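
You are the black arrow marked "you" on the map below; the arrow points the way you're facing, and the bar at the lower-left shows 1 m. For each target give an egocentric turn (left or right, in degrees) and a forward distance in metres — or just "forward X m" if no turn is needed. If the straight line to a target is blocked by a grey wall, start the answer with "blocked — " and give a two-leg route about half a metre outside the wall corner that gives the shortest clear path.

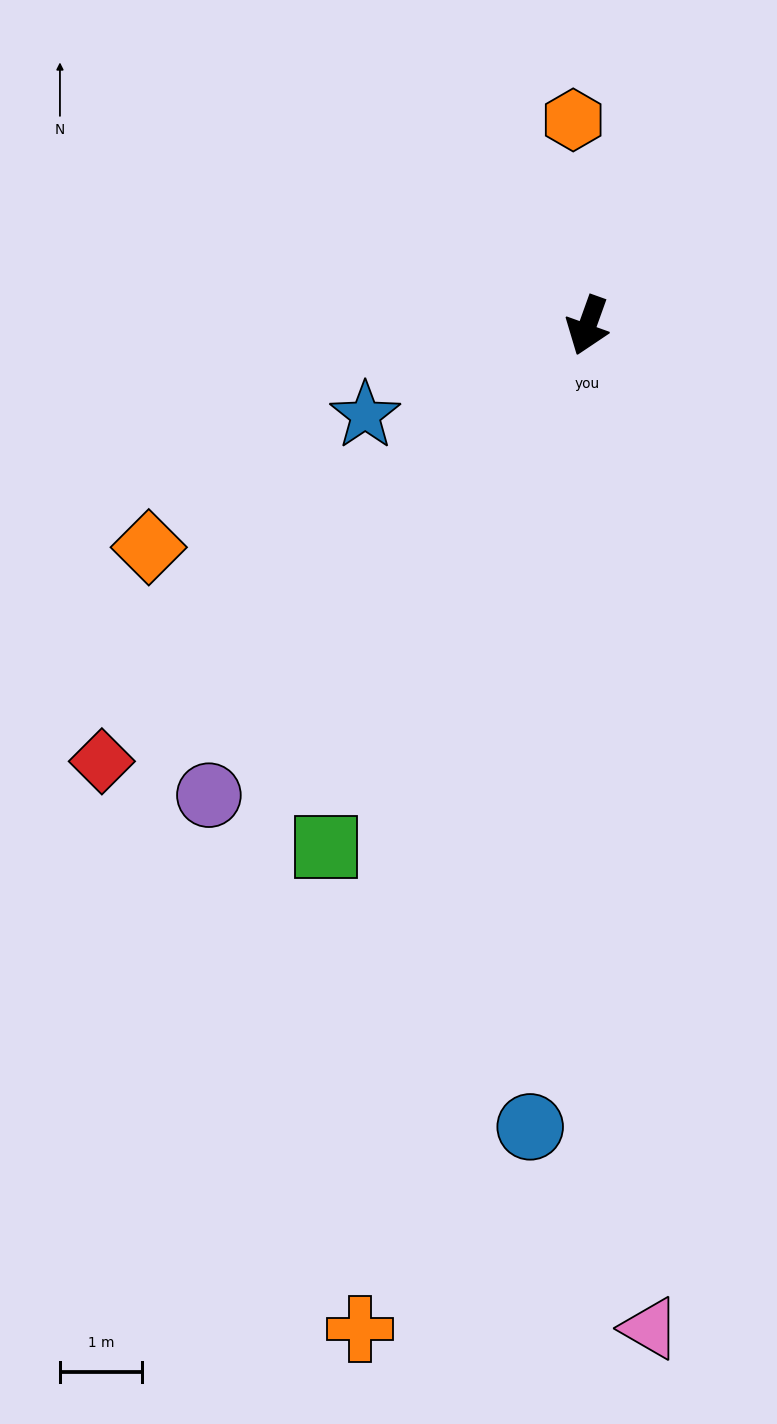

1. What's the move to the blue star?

turn right 48°, forward 2.9 m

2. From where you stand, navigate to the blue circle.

turn left 16°, forward 9.8 m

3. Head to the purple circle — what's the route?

turn right 19°, forward 7.4 m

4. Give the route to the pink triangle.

turn left 23°, forward 12.3 m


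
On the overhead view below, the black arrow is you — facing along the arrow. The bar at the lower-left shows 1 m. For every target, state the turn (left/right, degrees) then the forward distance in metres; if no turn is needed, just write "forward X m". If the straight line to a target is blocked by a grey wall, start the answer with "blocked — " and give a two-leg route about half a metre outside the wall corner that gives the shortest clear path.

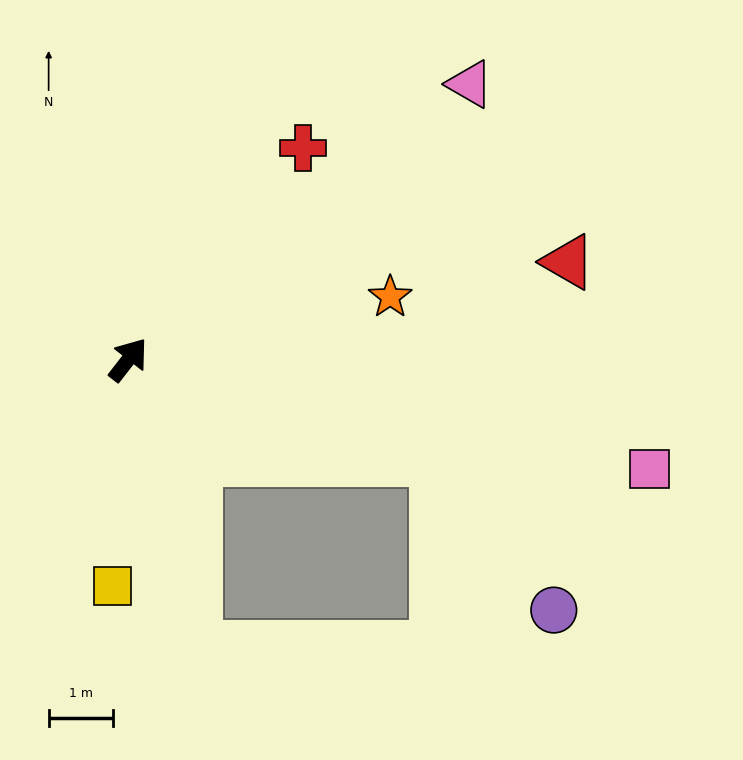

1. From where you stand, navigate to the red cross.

forward 4.3 m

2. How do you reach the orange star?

turn right 39°, forward 4.2 m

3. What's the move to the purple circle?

blocked — turn right 70°, forward 5.0 m, then turn right 34°, forward 3.0 m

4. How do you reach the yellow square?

turn right 146°, forward 3.5 m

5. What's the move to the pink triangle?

turn right 13°, forward 6.8 m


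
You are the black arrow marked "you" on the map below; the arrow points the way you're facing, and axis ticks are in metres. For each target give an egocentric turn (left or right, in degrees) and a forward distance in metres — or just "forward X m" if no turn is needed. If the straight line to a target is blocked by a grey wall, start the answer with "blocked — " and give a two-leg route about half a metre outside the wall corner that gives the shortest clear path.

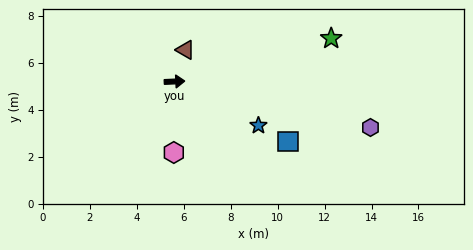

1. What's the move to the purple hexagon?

turn right 16°, forward 8.6 m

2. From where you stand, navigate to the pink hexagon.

turn right 93°, forward 3.0 m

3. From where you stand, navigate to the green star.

turn left 13°, forward 6.9 m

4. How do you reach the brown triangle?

turn left 68°, forward 1.4 m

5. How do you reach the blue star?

turn right 30°, forward 4.0 m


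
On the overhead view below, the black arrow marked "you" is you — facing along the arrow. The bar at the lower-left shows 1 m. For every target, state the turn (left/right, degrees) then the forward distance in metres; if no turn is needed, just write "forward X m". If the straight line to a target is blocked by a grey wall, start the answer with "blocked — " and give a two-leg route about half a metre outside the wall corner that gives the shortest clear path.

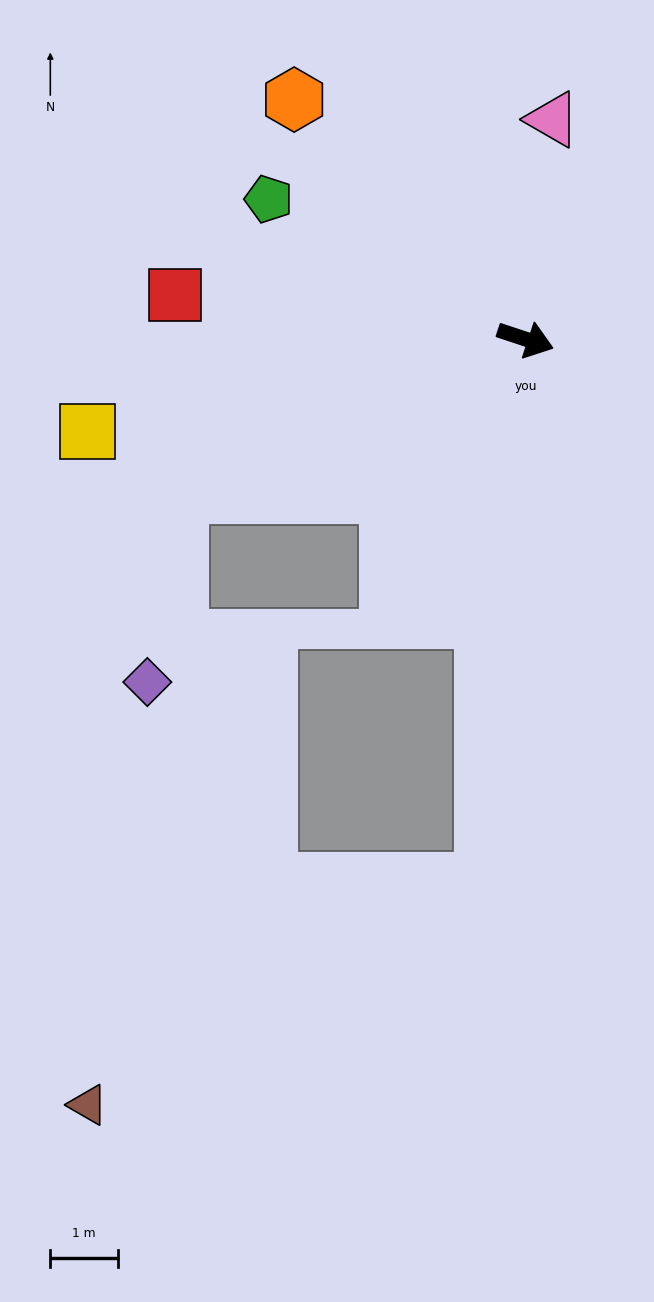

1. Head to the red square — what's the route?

turn right 169°, forward 5.2 m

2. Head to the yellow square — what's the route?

turn right 150°, forward 6.6 m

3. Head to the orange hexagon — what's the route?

turn left 152°, forward 4.9 m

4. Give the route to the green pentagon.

turn left 170°, forward 4.3 m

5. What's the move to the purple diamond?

blocked — turn right 137°, forward 5.6 m, then turn left 56°, forward 2.8 m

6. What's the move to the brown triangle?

blocked — turn right 76°, forward 8.0 m, then turn right 56°, forward 6.7 m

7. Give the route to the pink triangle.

turn left 101°, forward 3.3 m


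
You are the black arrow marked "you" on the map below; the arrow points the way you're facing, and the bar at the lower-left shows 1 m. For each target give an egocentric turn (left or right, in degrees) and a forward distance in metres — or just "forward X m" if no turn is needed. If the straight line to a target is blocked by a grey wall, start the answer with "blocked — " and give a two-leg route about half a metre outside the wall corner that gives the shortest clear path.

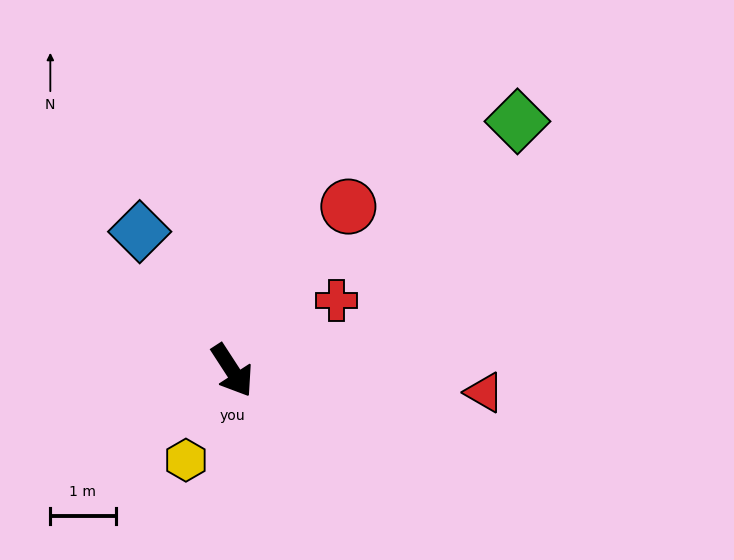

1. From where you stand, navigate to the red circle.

turn left 112°, forward 3.1 m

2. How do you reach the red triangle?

turn left 52°, forward 3.9 m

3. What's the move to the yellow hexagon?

turn right 60°, forward 1.5 m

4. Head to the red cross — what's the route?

turn left 91°, forward 1.9 m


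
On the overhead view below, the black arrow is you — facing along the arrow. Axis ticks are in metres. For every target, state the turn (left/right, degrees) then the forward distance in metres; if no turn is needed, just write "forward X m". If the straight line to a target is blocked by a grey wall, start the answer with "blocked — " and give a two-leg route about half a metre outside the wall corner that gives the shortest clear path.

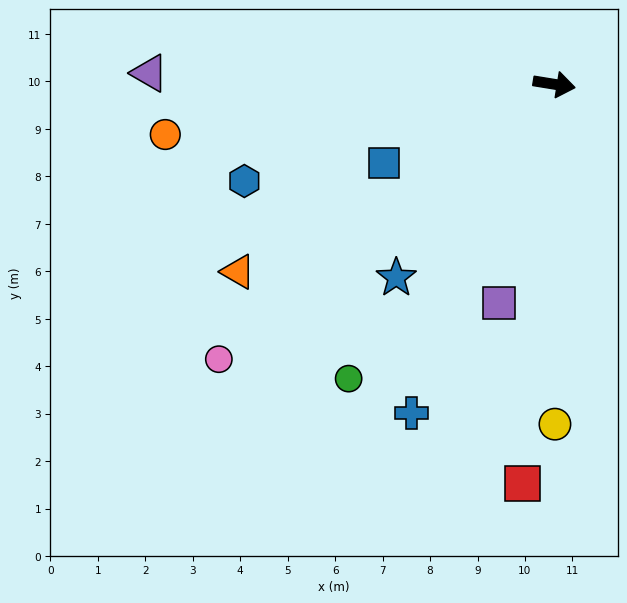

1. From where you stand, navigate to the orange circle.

turn right 163°, forward 8.3 m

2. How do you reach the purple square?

turn right 95°, forward 4.8 m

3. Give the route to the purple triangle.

turn right 172°, forward 8.5 m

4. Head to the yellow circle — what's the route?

turn right 81°, forward 7.2 m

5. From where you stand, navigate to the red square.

turn right 85°, forward 8.4 m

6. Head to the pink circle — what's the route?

turn right 131°, forward 9.1 m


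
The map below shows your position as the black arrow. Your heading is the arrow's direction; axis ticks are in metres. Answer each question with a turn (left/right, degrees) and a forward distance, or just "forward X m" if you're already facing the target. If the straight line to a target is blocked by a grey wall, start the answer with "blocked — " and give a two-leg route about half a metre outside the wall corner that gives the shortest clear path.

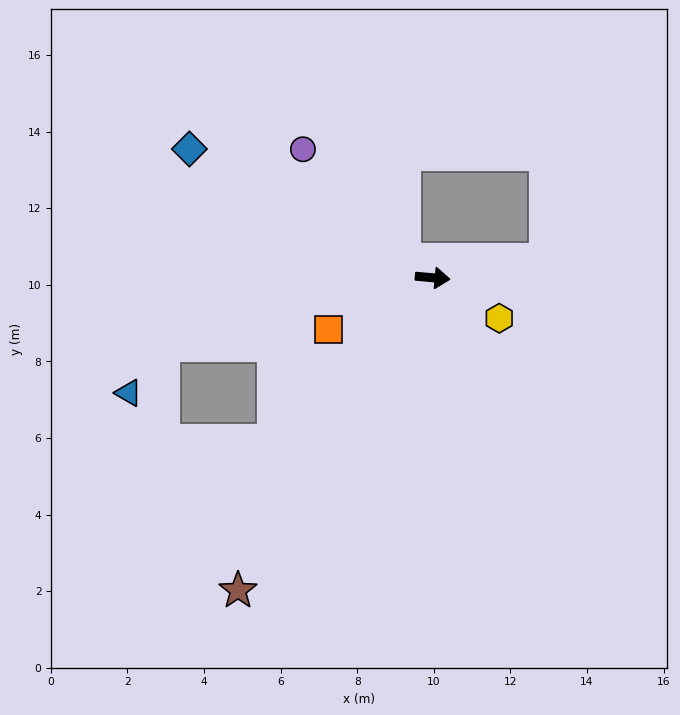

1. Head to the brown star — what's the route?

turn right 117°, forward 9.6 m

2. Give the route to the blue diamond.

turn left 157°, forward 7.2 m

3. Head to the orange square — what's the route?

turn right 148°, forward 3.0 m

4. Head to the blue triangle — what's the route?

blocked — turn right 161°, forward 7.2 m, then turn left 39°, forward 1.5 m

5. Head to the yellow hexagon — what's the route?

turn right 26°, forward 2.0 m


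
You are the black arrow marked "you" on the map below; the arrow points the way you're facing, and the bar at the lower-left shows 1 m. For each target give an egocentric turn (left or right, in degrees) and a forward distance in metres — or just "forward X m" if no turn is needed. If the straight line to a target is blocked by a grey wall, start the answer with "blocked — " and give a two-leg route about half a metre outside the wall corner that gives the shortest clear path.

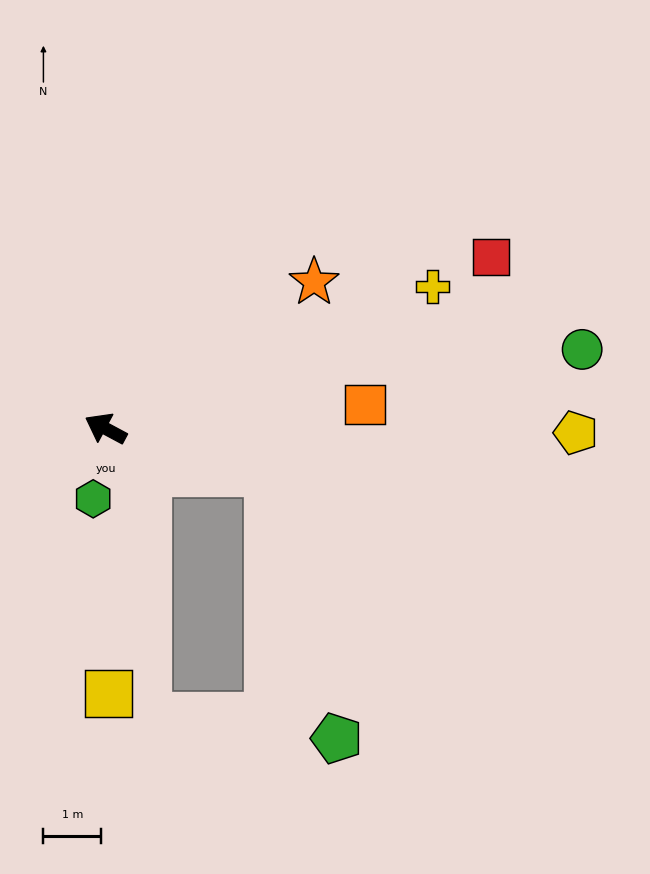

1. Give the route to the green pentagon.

blocked — turn right 167°, forward 2.9 m, then turn right 60°, forward 4.8 m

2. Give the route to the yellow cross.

turn right 128°, forward 6.2 m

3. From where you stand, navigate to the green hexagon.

turn left 108°, forward 1.2 m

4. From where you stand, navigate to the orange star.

turn right 117°, forward 4.4 m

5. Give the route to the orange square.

turn right 147°, forward 4.5 m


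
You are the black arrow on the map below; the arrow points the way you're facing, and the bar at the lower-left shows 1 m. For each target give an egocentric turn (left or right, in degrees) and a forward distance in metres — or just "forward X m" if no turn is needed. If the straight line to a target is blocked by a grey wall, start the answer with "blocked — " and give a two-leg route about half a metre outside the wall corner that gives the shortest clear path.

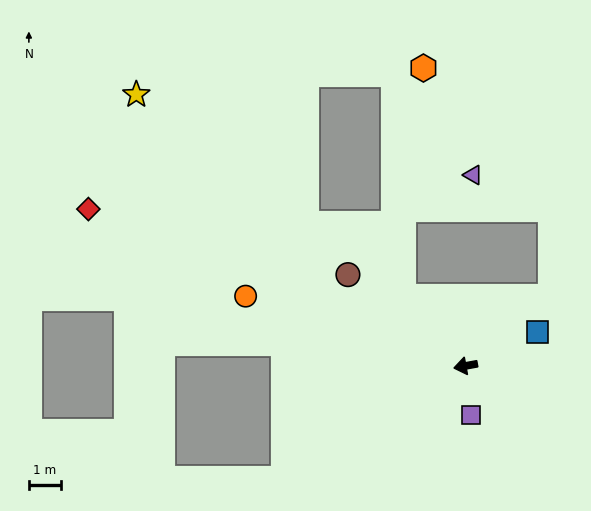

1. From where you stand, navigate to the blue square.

turn right 165°, forward 2.5 m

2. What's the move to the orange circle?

turn right 28°, forward 7.2 m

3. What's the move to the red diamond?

turn right 33°, forward 12.8 m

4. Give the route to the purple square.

turn left 85°, forward 1.5 m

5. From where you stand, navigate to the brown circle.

turn right 48°, forward 4.6 m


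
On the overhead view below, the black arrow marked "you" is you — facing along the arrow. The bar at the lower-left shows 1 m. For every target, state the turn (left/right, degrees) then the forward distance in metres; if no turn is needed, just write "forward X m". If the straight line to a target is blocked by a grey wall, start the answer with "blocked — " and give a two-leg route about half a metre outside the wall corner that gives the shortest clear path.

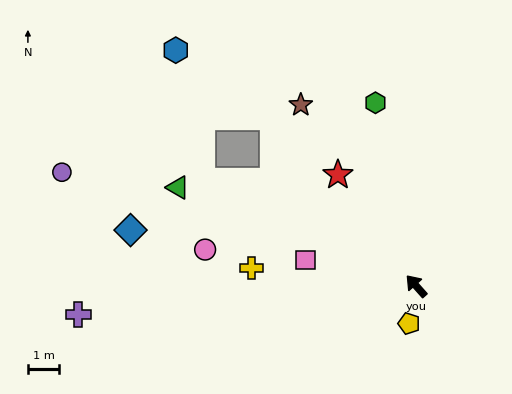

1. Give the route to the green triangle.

turn left 26°, forward 8.2 m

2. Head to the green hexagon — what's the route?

turn right 29°, forward 6.0 m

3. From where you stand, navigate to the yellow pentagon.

turn left 128°, forward 1.2 m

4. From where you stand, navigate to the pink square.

turn left 35°, forward 3.6 m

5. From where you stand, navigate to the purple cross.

turn left 53°, forward 10.8 m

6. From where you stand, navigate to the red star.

turn right 7°, forward 4.3 m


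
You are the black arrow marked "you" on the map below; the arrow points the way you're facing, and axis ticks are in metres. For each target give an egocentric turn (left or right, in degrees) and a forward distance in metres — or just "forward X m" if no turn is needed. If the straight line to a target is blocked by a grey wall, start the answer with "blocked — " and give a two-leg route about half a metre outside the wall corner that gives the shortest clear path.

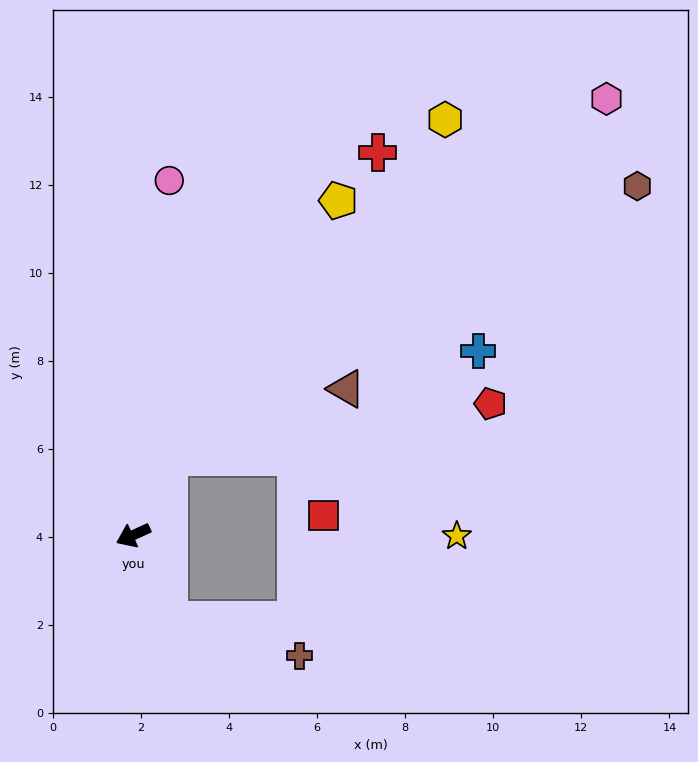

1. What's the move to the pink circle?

turn right 120°, forward 8.1 m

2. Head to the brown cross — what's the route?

blocked — turn left 89°, forward 2.1 m, then turn left 51°, forward 3.1 m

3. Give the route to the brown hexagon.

blocked — turn right 139°, forward 1.9 m, then turn right 35°, forward 12.3 m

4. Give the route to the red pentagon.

blocked — turn right 139°, forward 1.9 m, then turn right 56°, forward 7.4 m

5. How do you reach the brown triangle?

blocked — turn right 139°, forward 1.9 m, then turn right 44°, forward 4.3 m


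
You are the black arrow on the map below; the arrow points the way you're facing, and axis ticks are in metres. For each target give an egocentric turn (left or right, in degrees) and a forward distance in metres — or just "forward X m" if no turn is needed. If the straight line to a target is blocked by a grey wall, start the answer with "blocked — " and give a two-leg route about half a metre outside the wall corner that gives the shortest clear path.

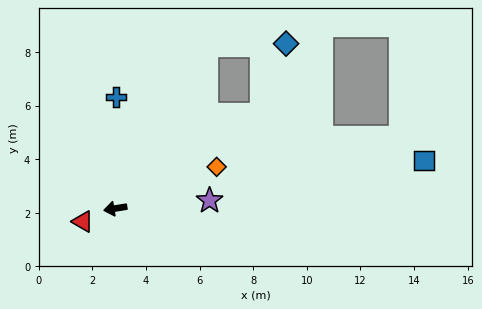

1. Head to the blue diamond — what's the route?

blocked — turn right 157°, forward 6.5 m, then turn left 39°, forward 2.8 m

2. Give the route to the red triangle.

turn left 13°, forward 1.3 m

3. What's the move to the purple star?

turn left 176°, forward 3.5 m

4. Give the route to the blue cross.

turn right 100°, forward 4.2 m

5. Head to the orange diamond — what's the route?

turn right 167°, forward 4.1 m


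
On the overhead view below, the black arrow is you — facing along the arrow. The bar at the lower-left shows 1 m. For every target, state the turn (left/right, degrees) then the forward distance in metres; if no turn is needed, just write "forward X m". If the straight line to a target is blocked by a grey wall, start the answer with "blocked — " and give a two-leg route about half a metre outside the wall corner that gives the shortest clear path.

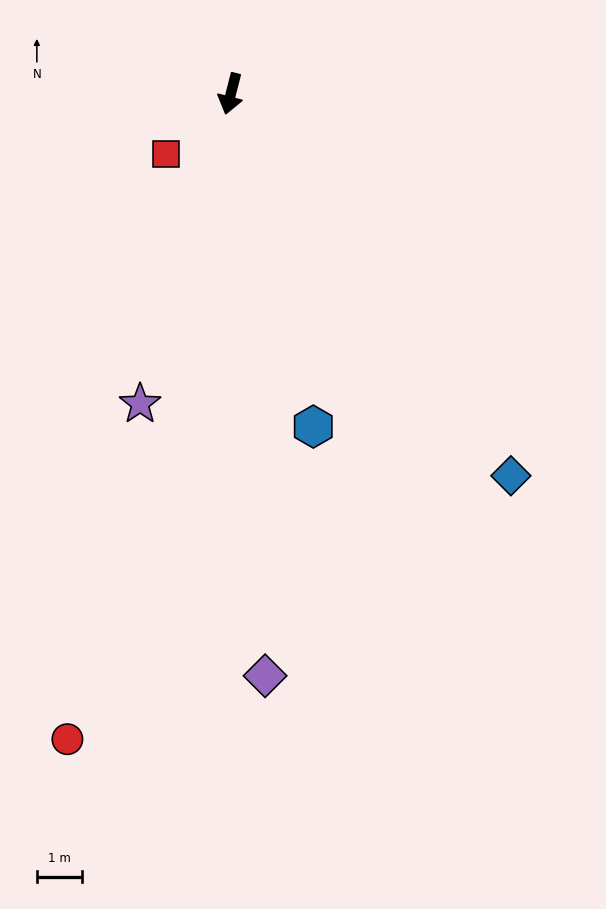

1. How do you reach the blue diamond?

turn left 51°, forward 10.4 m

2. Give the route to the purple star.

turn right 2°, forward 7.1 m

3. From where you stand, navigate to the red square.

turn right 33°, forward 1.9 m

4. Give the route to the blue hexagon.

turn left 28°, forward 7.5 m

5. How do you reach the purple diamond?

turn left 18°, forward 12.8 m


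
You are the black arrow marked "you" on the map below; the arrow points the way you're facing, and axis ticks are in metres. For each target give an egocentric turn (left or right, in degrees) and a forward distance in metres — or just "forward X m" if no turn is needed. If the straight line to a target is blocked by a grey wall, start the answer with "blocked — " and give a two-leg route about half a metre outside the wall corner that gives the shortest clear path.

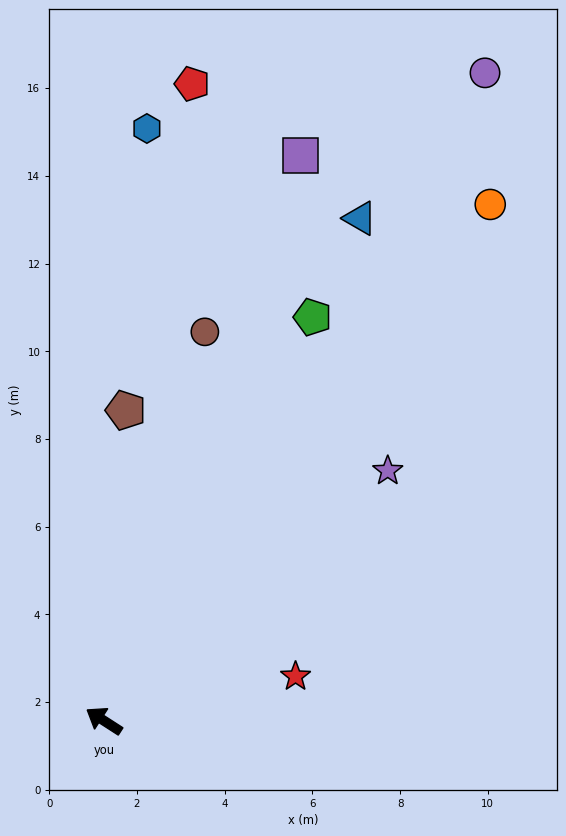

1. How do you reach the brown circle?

turn right 72°, forward 9.2 m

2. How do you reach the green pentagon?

turn right 85°, forward 10.4 m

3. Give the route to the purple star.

turn right 106°, forward 8.6 m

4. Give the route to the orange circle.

turn right 94°, forward 14.7 m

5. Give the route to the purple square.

turn right 76°, forward 13.7 m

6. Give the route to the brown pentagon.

turn right 61°, forward 7.1 m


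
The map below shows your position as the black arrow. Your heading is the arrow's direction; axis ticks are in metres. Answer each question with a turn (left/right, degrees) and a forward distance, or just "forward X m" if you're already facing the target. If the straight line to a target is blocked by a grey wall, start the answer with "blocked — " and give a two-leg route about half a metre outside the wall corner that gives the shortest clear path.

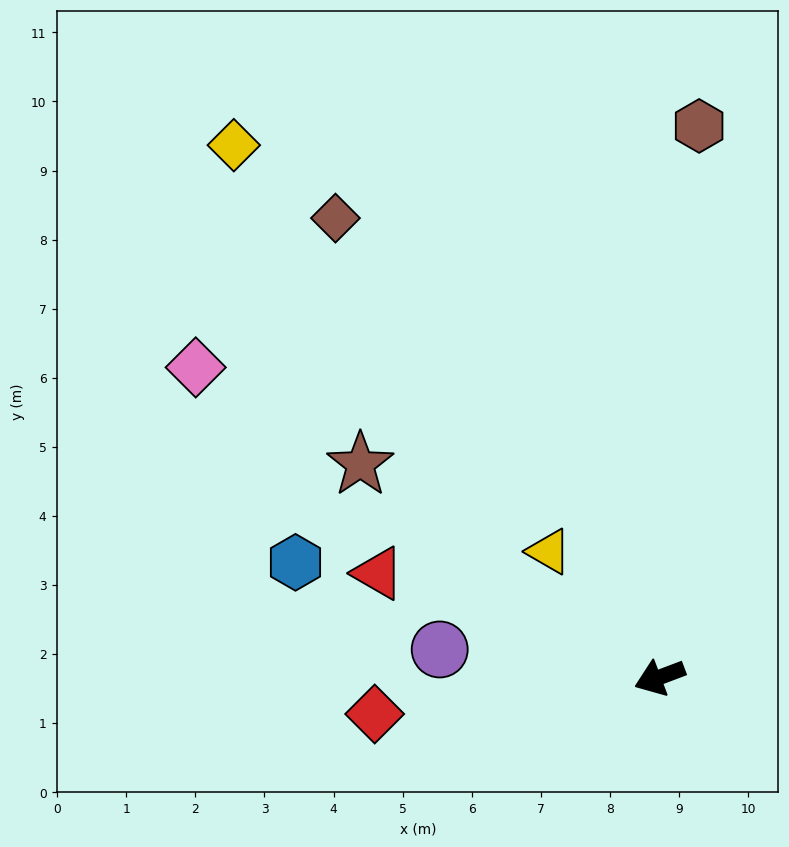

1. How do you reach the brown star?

turn right 56°, forward 5.3 m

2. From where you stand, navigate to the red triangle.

turn right 41°, forward 4.3 m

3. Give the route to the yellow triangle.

turn right 69°, forward 2.4 m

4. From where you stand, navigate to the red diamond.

turn right 13°, forward 4.2 m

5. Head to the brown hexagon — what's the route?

turn right 115°, forward 8.0 m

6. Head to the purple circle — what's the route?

turn right 28°, forward 3.2 m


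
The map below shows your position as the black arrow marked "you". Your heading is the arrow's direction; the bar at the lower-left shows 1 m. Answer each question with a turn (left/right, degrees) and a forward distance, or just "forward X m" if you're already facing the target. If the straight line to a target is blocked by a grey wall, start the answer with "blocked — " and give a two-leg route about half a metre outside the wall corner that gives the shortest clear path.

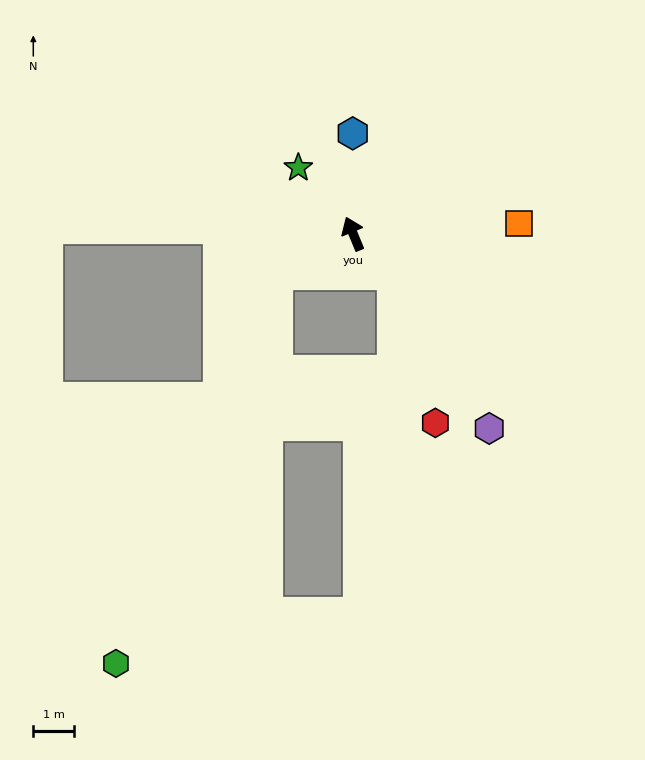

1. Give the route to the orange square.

turn right 109°, forward 4.1 m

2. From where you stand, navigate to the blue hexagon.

turn right 22°, forward 2.5 m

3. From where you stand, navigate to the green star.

turn left 17°, forward 2.1 m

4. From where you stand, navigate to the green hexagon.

blocked — turn left 94°, forward 2.1 m, then turn left 41°, forward 10.5 m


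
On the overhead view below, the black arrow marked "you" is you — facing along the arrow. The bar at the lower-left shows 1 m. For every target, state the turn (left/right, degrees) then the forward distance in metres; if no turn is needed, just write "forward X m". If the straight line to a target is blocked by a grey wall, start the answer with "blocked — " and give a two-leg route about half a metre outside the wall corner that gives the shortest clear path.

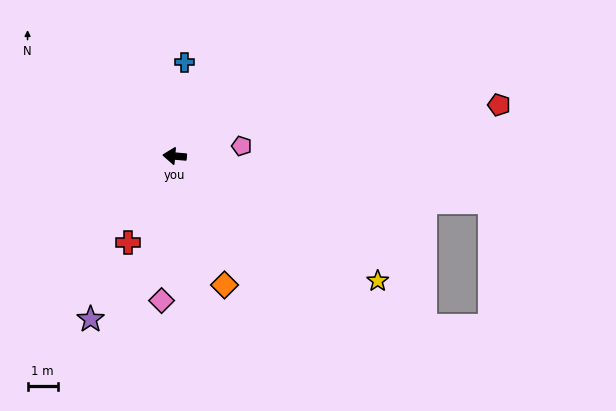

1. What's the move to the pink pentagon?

turn right 166°, forward 2.2 m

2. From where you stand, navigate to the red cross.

turn left 67°, forward 3.2 m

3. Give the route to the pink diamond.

turn left 90°, forward 4.8 m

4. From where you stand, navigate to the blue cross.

turn right 91°, forward 3.1 m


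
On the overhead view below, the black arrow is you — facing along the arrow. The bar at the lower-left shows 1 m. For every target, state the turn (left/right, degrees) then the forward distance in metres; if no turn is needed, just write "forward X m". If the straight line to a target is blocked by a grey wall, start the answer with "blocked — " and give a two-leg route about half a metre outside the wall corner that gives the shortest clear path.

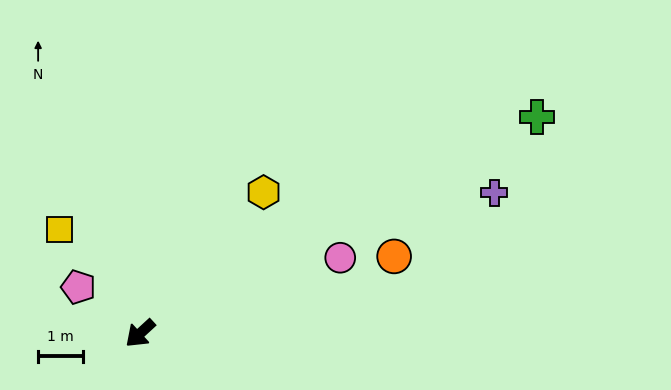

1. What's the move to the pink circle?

turn left 158°, forward 4.8 m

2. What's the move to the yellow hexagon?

turn right 174°, forward 4.2 m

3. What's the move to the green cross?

turn left 166°, forward 10.0 m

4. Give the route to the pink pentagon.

turn right 79°, forward 1.7 m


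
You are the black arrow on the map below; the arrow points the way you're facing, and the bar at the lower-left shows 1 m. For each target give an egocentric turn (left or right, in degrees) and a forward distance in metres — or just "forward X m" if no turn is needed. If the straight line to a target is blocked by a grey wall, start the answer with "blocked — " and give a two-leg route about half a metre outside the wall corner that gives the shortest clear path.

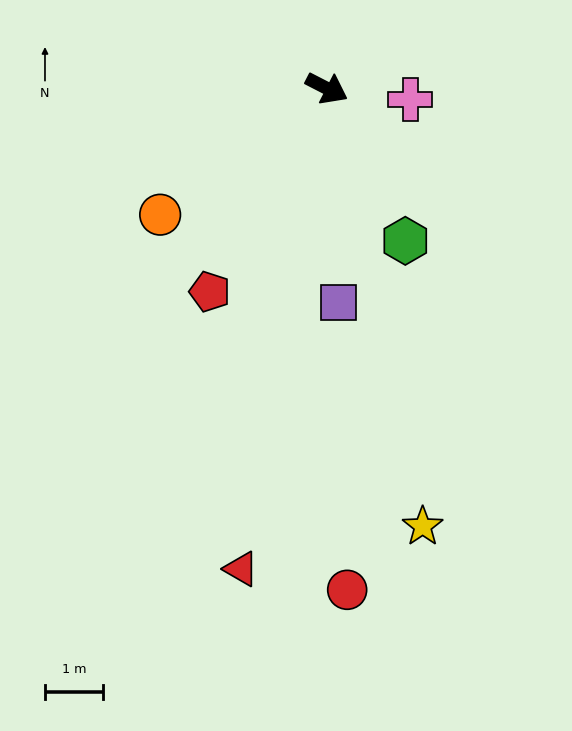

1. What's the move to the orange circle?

turn right 116°, forward 3.6 m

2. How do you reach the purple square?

turn right 60°, forward 3.7 m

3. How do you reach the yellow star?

turn right 50°, forward 7.7 m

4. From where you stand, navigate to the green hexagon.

turn right 36°, forward 3.0 m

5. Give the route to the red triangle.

turn right 73°, forward 8.4 m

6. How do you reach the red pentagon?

turn right 93°, forward 4.0 m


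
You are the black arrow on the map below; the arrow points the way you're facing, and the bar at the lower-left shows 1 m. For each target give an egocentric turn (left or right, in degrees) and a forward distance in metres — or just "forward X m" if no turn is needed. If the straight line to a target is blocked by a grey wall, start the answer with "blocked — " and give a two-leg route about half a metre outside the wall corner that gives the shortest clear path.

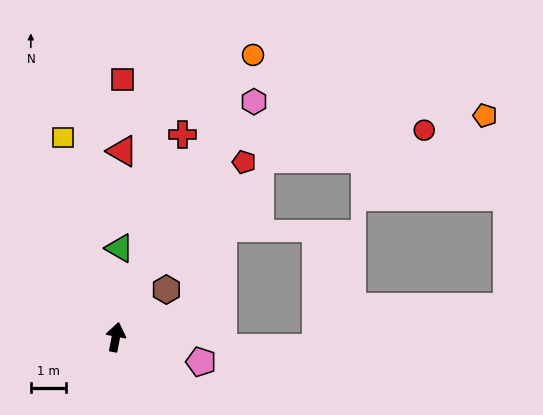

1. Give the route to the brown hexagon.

turn right 36°, forward 1.9 m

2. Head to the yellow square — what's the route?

turn left 26°, forward 5.8 m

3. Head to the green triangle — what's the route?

turn left 8°, forward 2.5 m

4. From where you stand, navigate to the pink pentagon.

turn right 95°, forward 2.5 m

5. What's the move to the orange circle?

turn right 15°, forward 8.8 m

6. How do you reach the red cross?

turn right 7°, forward 6.0 m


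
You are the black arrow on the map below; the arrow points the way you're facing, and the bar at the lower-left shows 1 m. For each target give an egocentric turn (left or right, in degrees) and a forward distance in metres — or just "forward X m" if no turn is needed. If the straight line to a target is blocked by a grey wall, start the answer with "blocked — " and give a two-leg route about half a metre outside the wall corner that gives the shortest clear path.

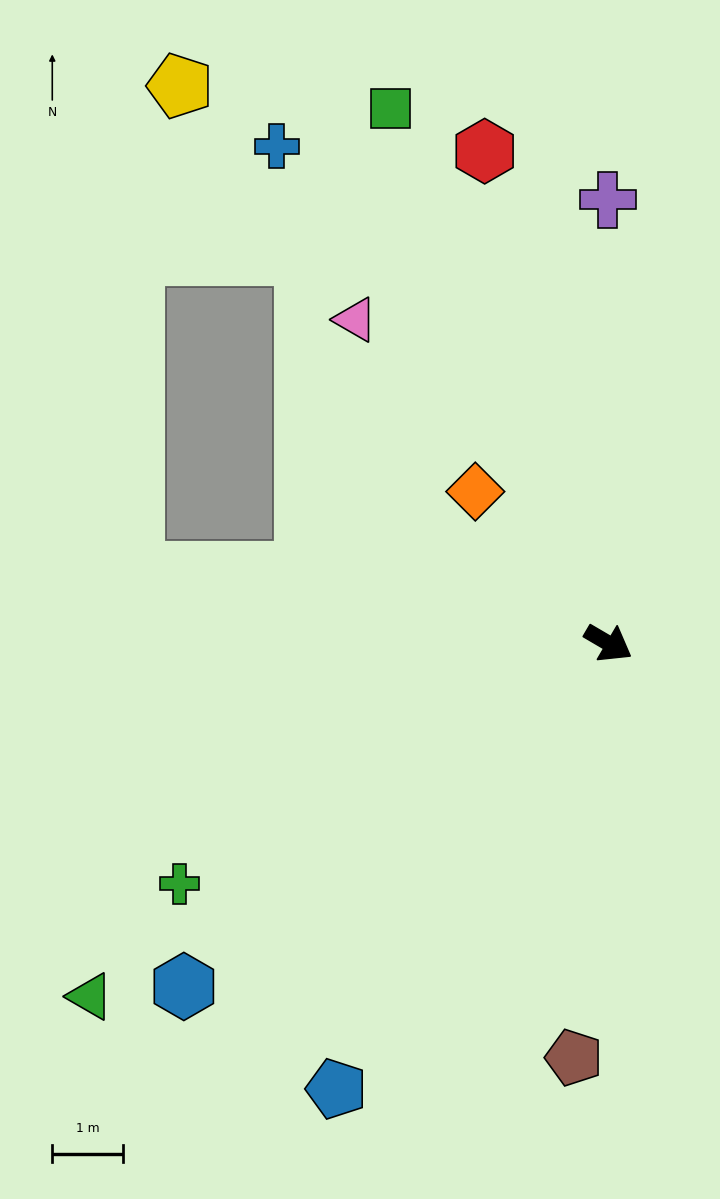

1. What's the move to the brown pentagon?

turn right 64°, forward 5.9 m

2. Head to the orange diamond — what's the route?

turn left 162°, forward 2.8 m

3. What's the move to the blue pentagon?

turn right 91°, forward 7.4 m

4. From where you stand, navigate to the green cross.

turn right 120°, forward 6.9 m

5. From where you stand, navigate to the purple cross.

turn left 120°, forward 6.3 m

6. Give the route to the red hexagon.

turn left 134°, forward 7.2 m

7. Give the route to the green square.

turn left 143°, forward 8.1 m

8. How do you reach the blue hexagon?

turn right 111°, forward 7.7 m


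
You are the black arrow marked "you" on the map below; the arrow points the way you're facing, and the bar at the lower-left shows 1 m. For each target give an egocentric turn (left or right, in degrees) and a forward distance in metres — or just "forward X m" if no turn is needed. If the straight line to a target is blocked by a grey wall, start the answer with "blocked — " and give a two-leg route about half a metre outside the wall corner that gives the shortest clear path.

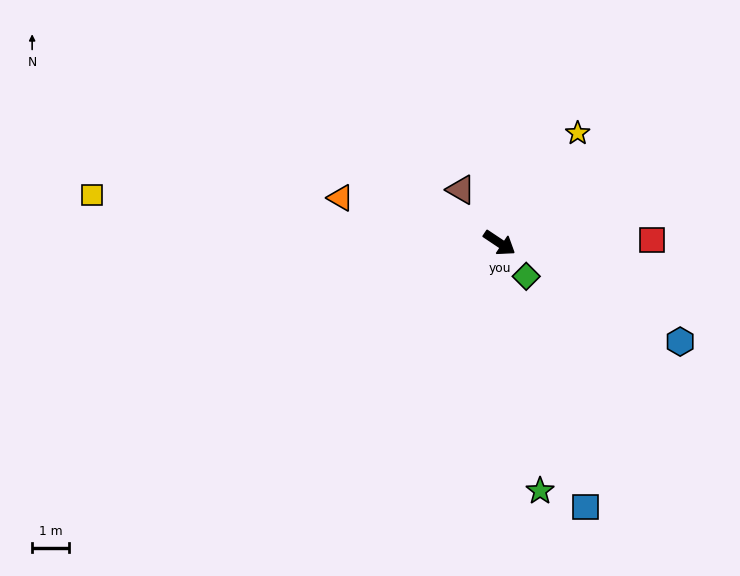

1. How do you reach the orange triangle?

turn right 162°, forward 4.4 m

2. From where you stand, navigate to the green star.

turn right 47°, forward 6.8 m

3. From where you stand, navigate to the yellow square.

turn right 153°, forward 11.0 m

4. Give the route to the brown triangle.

turn left 160°, forward 1.8 m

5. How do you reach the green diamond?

turn right 18°, forward 1.1 m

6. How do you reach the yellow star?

turn left 88°, forward 3.6 m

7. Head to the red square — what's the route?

turn left 35°, forward 4.1 m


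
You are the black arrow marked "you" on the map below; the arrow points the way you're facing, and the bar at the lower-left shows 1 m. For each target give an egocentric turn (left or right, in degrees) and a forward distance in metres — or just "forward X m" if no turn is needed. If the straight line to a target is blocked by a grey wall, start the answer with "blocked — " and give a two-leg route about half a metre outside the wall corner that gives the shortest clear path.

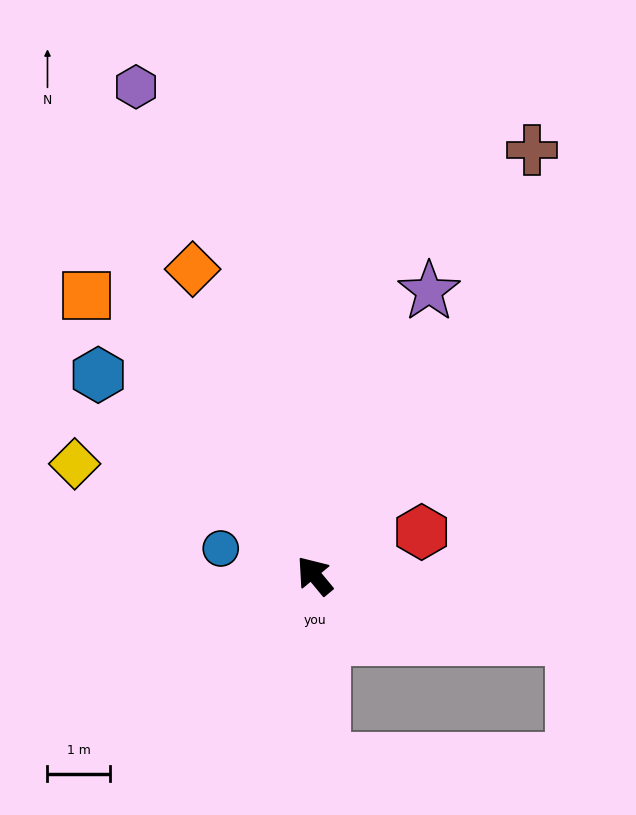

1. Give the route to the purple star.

turn right 62°, forward 4.9 m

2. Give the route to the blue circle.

turn left 34°, forward 1.6 m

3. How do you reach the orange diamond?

turn right 18°, forward 5.3 m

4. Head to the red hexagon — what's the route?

turn right 107°, forward 1.8 m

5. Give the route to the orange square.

forward 5.8 m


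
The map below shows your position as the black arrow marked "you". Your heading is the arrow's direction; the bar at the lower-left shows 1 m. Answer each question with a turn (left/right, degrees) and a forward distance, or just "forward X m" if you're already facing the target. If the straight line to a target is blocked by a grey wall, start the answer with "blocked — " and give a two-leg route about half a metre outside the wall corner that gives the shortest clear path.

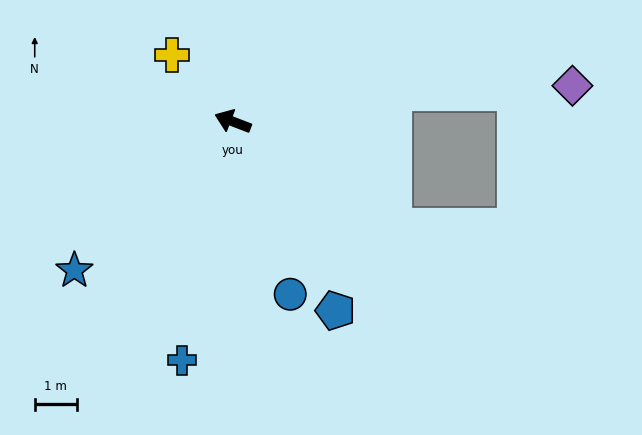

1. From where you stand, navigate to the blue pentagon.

turn left 140°, forward 5.1 m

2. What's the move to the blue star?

turn left 64°, forward 5.2 m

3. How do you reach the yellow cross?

turn right 27°, forward 2.1 m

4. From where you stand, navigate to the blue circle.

turn left 129°, forward 4.3 m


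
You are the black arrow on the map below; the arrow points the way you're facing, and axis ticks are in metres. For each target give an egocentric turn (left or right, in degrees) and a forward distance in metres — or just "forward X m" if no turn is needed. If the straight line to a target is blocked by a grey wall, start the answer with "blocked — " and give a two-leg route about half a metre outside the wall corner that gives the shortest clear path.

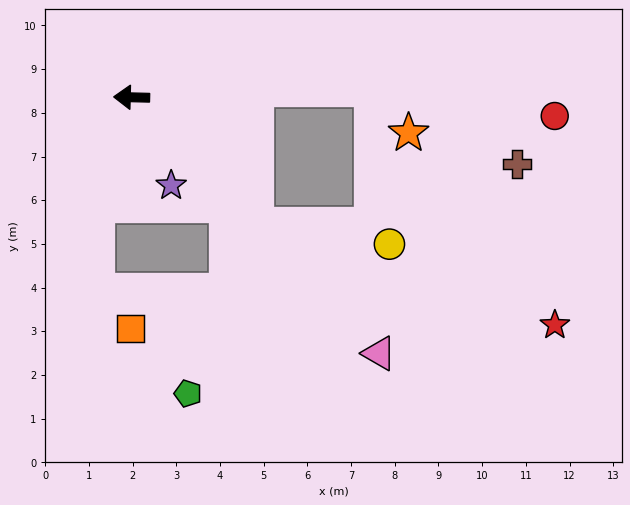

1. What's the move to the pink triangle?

turn left 135°, forward 8.1 m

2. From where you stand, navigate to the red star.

blocked — turn left 135°, forward 4.1 m, then turn left 28°, forward 7.2 m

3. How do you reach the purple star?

turn left 116°, forward 2.2 m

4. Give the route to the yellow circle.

blocked — turn left 135°, forward 4.1 m, then turn left 38°, forward 3.1 m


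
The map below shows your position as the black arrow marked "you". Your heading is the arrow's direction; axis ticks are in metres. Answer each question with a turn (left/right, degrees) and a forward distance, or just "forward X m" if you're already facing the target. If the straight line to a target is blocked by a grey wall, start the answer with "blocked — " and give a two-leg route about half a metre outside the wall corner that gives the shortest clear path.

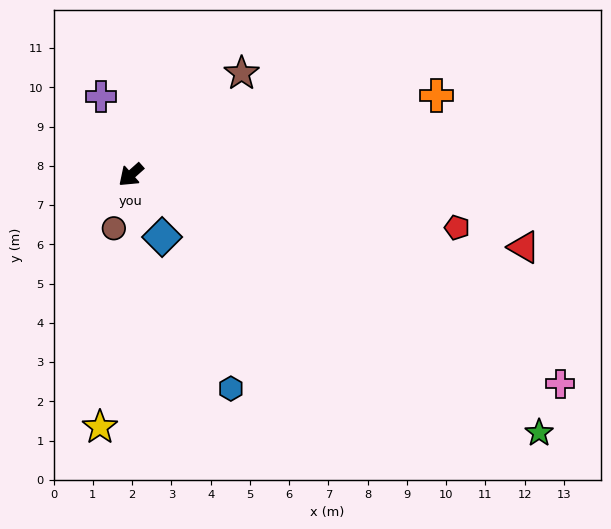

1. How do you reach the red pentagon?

turn left 129°, forward 8.4 m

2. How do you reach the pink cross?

turn left 112°, forward 12.2 m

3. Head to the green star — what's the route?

turn left 106°, forward 12.3 m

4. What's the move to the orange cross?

turn left 153°, forward 8.0 m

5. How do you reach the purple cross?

turn right 111°, forward 2.1 m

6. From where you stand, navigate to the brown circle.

turn left 31°, forward 1.4 m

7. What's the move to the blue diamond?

turn left 75°, forward 1.8 m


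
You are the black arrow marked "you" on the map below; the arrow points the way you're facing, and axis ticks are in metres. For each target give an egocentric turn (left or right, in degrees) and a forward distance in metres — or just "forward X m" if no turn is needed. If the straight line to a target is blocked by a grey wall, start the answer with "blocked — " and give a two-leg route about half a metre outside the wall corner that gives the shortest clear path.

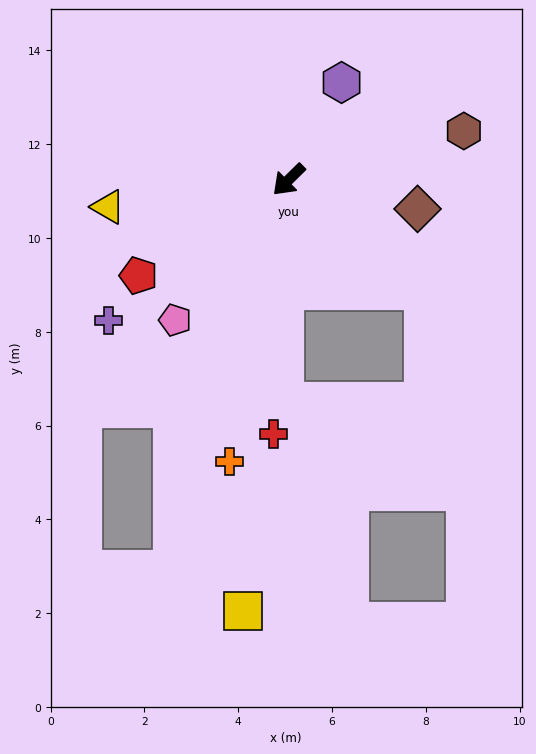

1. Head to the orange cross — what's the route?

turn left 34°, forward 6.1 m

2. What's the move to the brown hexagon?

turn left 151°, forward 3.9 m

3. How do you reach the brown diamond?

turn left 123°, forward 2.8 m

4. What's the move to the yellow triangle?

turn right 36°, forward 3.9 m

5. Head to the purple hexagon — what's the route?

turn right 163°, forward 2.4 m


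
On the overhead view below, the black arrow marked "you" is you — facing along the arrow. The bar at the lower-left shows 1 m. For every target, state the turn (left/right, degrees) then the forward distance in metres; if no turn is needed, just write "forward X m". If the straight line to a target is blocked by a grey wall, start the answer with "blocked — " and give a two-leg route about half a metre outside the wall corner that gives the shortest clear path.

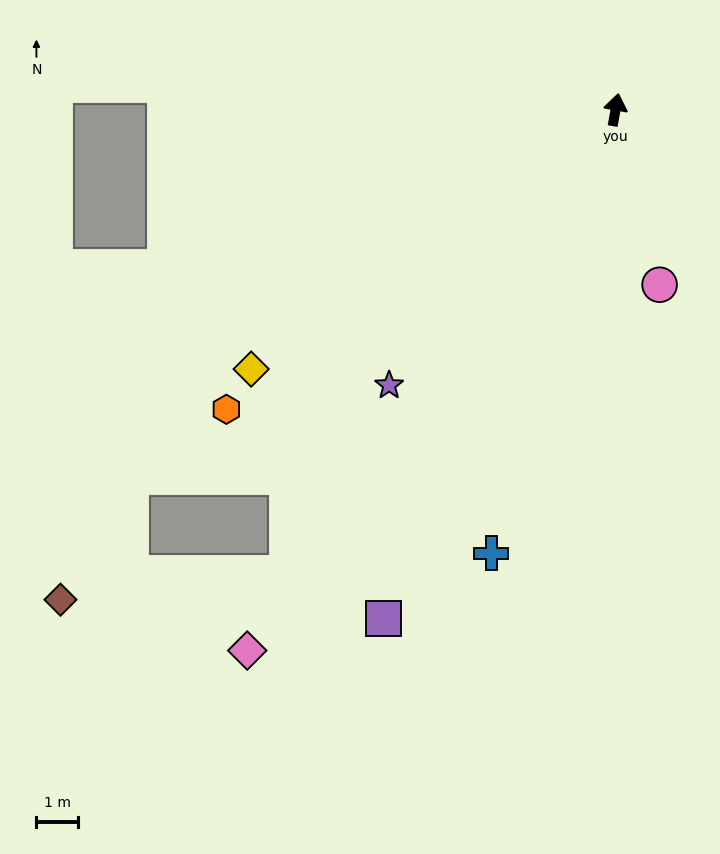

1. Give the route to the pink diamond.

turn left 156°, forward 15.6 m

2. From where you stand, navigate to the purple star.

turn left 151°, forward 8.5 m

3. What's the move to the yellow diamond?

turn left 135°, forward 10.6 m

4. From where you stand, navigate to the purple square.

turn left 166°, forward 13.3 m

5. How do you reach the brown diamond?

blocked — turn left 155°, forward 13.5 m, then turn right 48°, forward 5.4 m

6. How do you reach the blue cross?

turn left 174°, forward 11.0 m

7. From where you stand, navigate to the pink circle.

turn right 156°, forward 4.3 m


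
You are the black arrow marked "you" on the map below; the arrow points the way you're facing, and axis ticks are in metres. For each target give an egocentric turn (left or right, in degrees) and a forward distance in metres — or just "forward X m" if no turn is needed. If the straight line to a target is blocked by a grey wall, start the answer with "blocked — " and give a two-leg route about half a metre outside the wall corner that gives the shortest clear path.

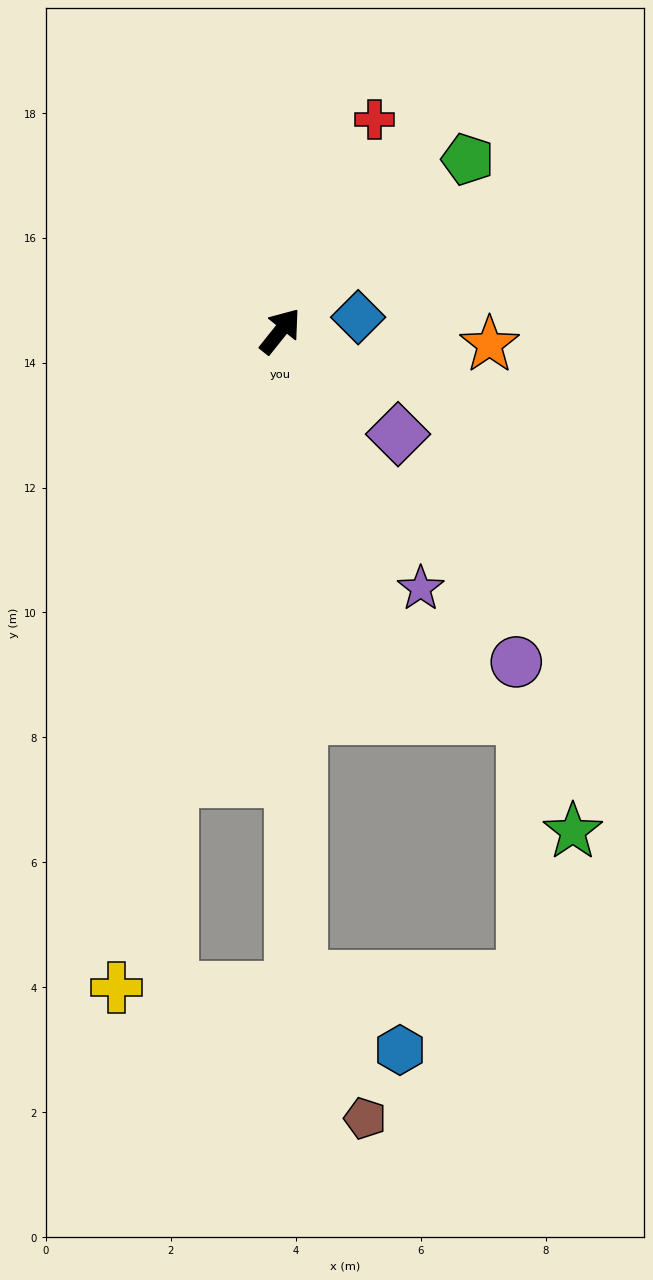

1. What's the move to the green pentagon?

turn right 9°, forward 4.1 m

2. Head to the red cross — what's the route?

turn left 15°, forward 3.7 m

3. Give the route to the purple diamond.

turn right 93°, forward 2.5 m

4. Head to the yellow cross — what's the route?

turn right 155°, forward 10.8 m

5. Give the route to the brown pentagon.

blocked — turn right 140°, forward 10.3 m, then turn left 23°, forward 2.5 m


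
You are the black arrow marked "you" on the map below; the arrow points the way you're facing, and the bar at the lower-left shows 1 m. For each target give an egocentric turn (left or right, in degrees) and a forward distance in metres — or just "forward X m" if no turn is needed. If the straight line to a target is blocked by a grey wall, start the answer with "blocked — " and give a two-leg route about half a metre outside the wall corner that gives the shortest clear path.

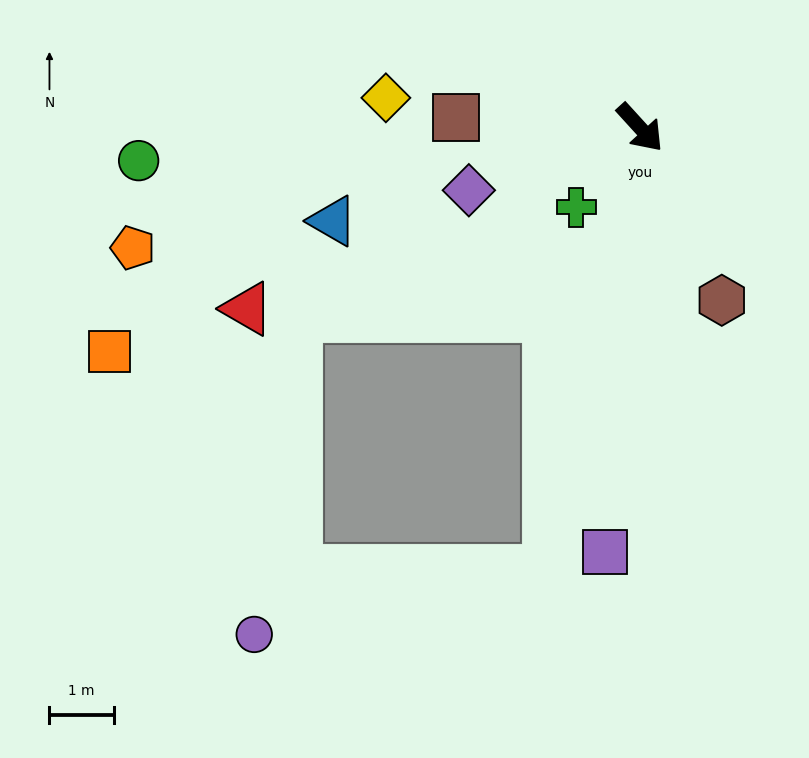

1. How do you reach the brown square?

turn right 136°, forward 2.9 m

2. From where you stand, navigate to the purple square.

turn right 47°, forward 6.6 m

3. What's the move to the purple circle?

blocked — turn right 54°, forward 7.1 m, then turn right 66°, forward 4.7 m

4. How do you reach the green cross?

turn right 81°, forward 1.6 m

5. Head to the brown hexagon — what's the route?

turn right 17°, forward 3.0 m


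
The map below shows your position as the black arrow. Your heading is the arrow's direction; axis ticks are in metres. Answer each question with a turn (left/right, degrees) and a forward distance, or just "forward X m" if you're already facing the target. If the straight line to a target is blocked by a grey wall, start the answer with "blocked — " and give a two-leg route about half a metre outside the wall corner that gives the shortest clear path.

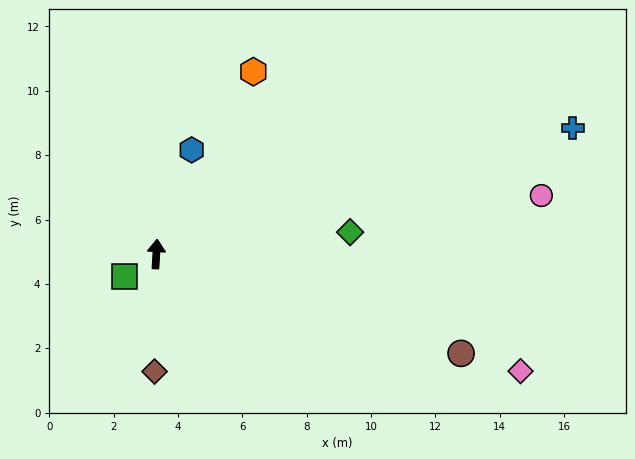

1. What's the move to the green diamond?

turn right 80°, forward 6.1 m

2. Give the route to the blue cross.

turn right 70°, forward 13.5 m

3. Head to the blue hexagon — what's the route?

turn right 15°, forward 3.4 m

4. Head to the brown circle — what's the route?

turn right 105°, forward 10.0 m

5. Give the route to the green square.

turn left 129°, forward 1.2 m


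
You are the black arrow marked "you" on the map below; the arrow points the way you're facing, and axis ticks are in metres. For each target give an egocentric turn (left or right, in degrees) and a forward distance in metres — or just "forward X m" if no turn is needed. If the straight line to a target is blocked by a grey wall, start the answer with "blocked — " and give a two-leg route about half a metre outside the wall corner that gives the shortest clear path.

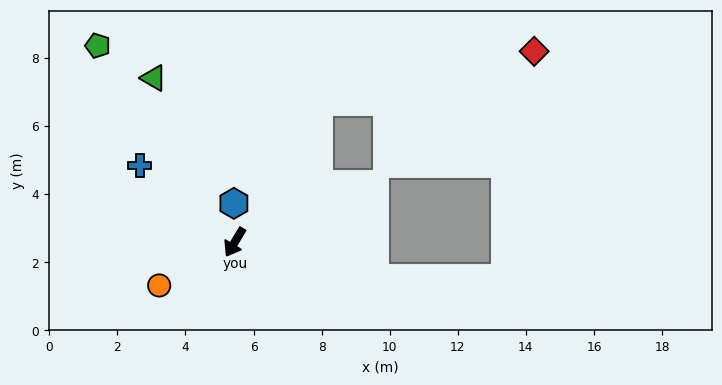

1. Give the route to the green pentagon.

turn right 114°, forward 7.0 m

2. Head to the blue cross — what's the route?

turn right 98°, forward 3.6 m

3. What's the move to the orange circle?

turn right 29°, forward 2.6 m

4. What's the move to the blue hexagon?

turn right 148°, forward 1.1 m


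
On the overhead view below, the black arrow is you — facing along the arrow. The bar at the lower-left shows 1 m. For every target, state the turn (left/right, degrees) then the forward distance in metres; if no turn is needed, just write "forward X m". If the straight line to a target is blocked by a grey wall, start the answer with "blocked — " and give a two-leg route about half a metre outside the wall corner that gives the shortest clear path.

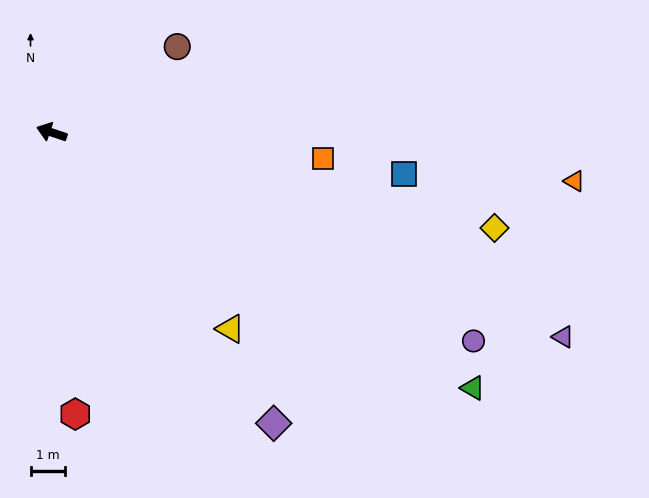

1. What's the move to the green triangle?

turn left 167°, forward 14.2 m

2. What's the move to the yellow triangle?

turn left 151°, forward 7.7 m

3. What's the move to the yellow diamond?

turn right 174°, forward 13.1 m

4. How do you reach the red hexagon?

turn left 113°, forward 8.2 m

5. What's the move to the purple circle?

turn left 172°, forward 13.6 m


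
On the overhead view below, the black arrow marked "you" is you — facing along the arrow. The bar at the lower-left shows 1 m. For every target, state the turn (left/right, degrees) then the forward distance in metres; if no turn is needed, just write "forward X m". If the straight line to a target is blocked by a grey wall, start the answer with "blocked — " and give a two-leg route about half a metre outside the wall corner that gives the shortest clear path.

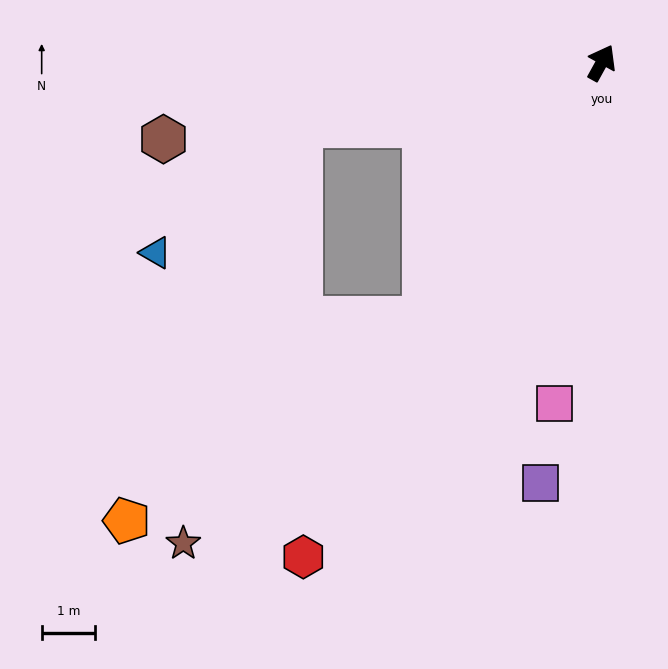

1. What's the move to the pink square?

turn right 159°, forward 6.5 m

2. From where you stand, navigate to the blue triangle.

blocked — turn left 131°, forward 5.8 m, then turn left 29°, forward 3.6 m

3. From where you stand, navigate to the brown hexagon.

turn left 129°, forward 8.4 m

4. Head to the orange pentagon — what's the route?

blocked — turn left 174°, forward 5.8 m, then turn right 21°, forward 6.8 m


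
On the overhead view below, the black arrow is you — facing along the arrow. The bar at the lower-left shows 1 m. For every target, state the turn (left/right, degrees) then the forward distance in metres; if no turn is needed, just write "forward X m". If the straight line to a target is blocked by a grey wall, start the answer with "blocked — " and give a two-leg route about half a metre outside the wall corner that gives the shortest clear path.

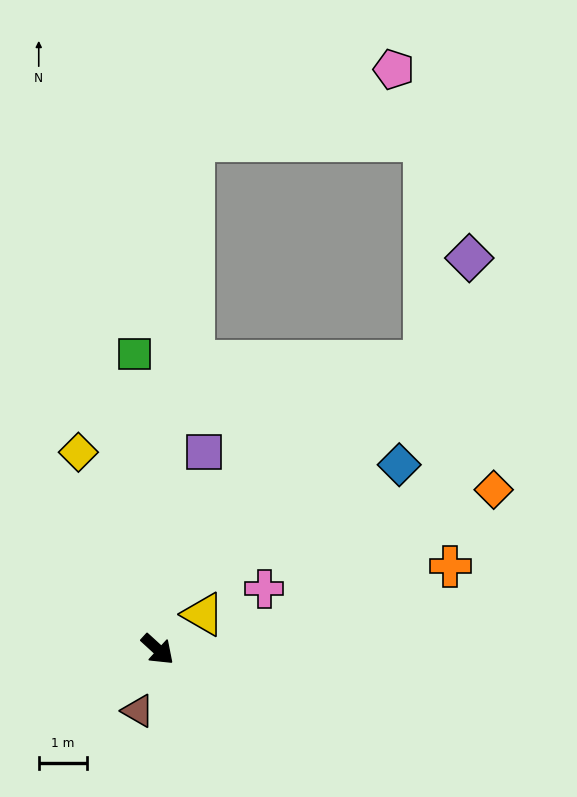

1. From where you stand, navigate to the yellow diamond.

turn left 154°, forward 4.4 m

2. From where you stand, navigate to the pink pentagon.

blocked — turn left 128°, forward 10.5 m, then turn right 66°, forward 4.4 m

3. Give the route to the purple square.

turn left 119°, forward 4.2 m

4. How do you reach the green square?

turn left 137°, forward 6.1 m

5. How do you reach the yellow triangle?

turn left 80°, forward 1.2 m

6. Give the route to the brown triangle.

turn right 65°, forward 1.3 m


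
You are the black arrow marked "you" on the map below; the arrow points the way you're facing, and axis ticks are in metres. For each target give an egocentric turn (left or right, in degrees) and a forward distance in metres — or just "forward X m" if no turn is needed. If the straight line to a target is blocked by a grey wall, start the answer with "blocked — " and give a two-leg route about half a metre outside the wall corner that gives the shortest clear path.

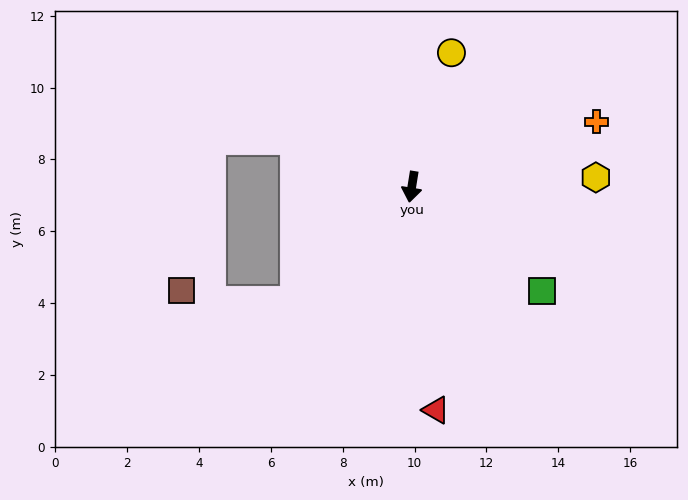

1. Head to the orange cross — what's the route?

turn left 119°, forward 5.5 m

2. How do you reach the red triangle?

turn left 15°, forward 6.3 m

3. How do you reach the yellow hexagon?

turn left 102°, forward 5.1 m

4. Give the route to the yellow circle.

turn left 173°, forward 3.9 m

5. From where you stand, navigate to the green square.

turn left 60°, forward 4.6 m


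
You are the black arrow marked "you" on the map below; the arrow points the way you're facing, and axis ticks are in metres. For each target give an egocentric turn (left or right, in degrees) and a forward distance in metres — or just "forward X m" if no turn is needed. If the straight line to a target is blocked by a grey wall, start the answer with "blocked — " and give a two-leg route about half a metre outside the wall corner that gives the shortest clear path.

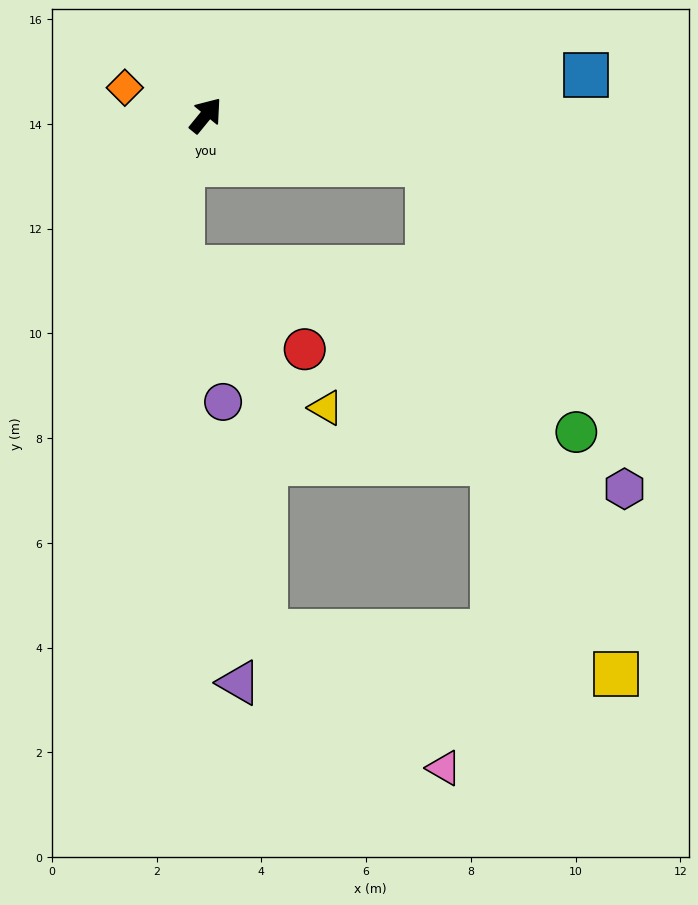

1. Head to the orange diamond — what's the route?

turn left 110°, forward 1.6 m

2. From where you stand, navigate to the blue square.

turn right 45°, forward 7.3 m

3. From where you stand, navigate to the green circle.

blocked — turn right 63°, forward 4.3 m, then turn right 49°, forward 5.8 m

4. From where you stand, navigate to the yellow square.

blocked — turn right 63°, forward 4.3 m, then turn right 58°, forward 10.4 m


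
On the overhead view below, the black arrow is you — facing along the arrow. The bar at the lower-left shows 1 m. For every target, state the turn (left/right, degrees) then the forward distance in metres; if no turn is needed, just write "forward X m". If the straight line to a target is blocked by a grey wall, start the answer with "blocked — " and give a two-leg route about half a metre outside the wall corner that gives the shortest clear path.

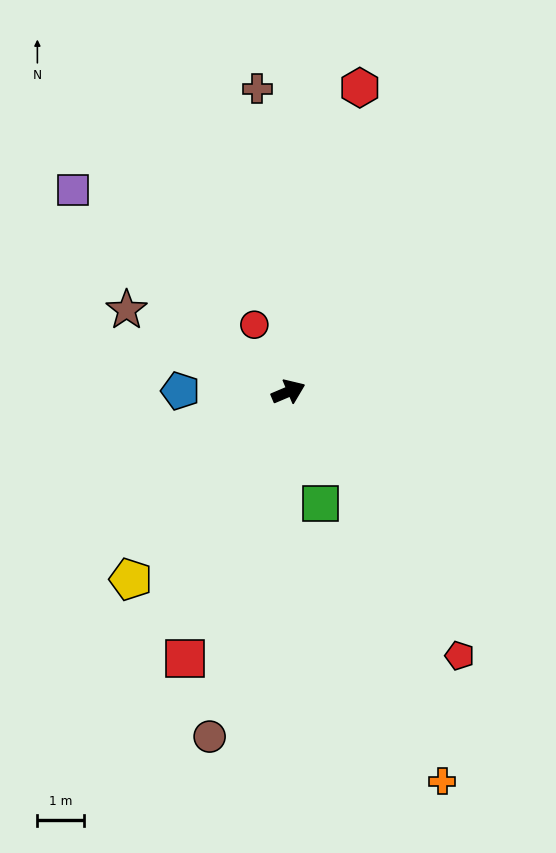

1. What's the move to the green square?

turn right 97°, forward 2.5 m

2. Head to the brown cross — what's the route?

turn left 73°, forward 6.6 m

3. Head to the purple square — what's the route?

turn left 114°, forward 6.4 m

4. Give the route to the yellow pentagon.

turn right 153°, forward 5.3 m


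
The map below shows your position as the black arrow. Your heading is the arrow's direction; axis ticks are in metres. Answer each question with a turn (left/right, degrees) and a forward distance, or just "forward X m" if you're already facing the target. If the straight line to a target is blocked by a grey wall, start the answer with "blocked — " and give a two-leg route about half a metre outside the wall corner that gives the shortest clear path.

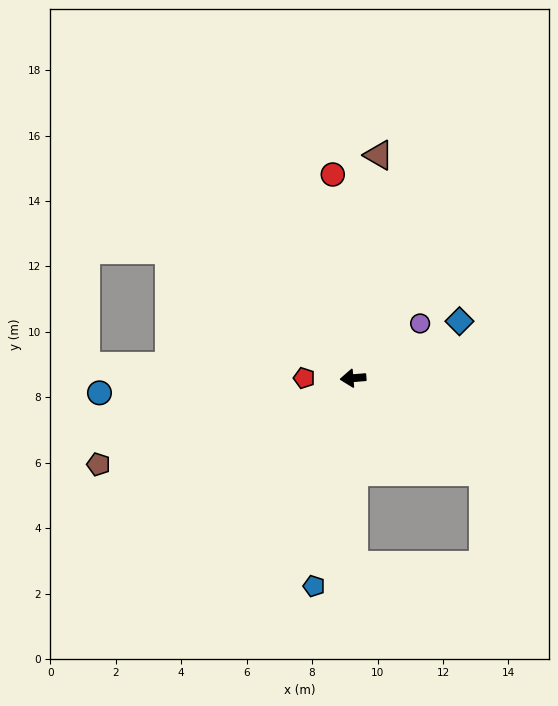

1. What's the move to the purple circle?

turn right 146°, forward 2.6 m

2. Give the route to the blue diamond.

turn right 157°, forward 3.7 m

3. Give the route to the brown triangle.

turn right 101°, forward 6.9 m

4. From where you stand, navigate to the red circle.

turn right 89°, forward 6.3 m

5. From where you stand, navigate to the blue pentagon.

turn left 75°, forward 6.5 m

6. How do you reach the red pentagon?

turn right 5°, forward 1.5 m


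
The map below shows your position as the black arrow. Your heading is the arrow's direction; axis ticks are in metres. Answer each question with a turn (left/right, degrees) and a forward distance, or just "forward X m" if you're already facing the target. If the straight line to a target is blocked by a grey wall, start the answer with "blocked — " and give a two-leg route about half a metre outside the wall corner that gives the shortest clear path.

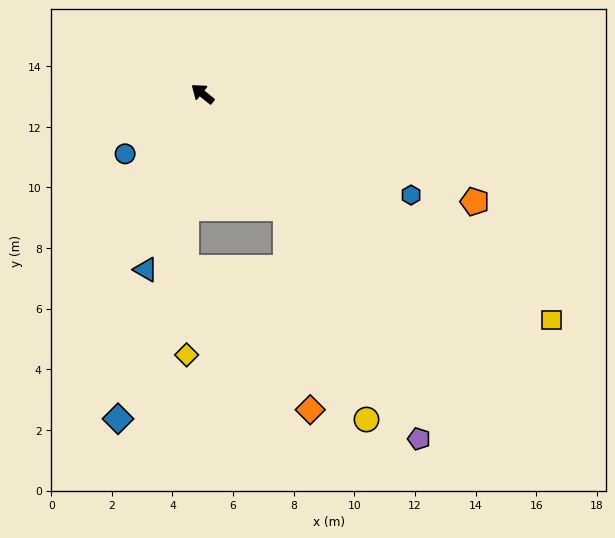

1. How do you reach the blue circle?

turn left 77°, forward 3.2 m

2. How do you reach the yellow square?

turn right 174°, forward 13.7 m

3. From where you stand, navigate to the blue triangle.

turn left 111°, forward 6.1 m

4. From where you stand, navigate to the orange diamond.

blocked — turn left 165°, forward 4.7 m, then turn right 29°, forward 6.7 m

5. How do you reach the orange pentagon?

turn right 163°, forward 9.7 m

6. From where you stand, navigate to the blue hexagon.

turn right 167°, forward 7.6 m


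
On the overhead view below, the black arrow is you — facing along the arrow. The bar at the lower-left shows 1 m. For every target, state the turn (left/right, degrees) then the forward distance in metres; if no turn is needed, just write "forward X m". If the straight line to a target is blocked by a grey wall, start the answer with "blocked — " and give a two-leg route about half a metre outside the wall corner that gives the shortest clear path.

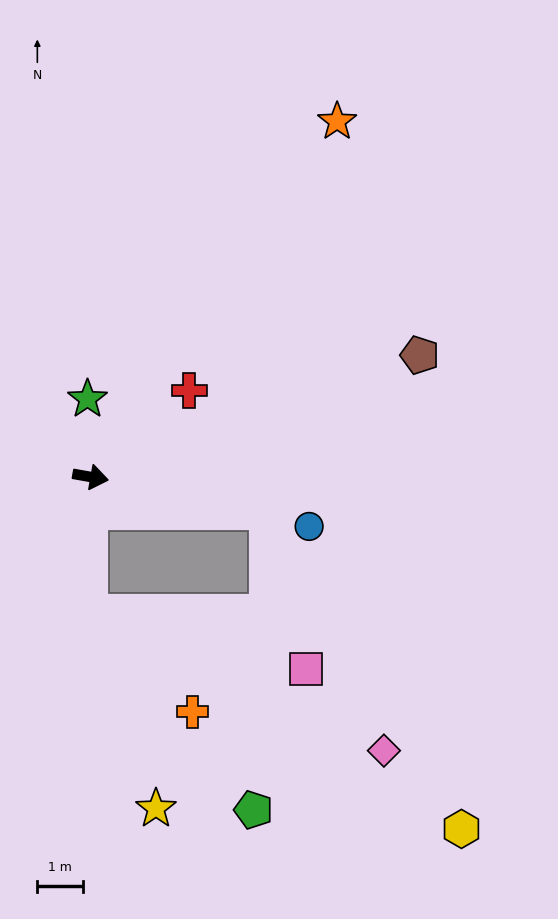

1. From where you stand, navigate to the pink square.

blocked — forward 4.0 m, then turn right 67°, forward 3.6 m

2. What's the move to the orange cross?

blocked — turn right 81°, forward 3.0 m, then turn left 48°, forward 3.1 m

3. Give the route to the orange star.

turn left 65°, forward 9.5 m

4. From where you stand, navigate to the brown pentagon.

turn left 30°, forward 7.7 m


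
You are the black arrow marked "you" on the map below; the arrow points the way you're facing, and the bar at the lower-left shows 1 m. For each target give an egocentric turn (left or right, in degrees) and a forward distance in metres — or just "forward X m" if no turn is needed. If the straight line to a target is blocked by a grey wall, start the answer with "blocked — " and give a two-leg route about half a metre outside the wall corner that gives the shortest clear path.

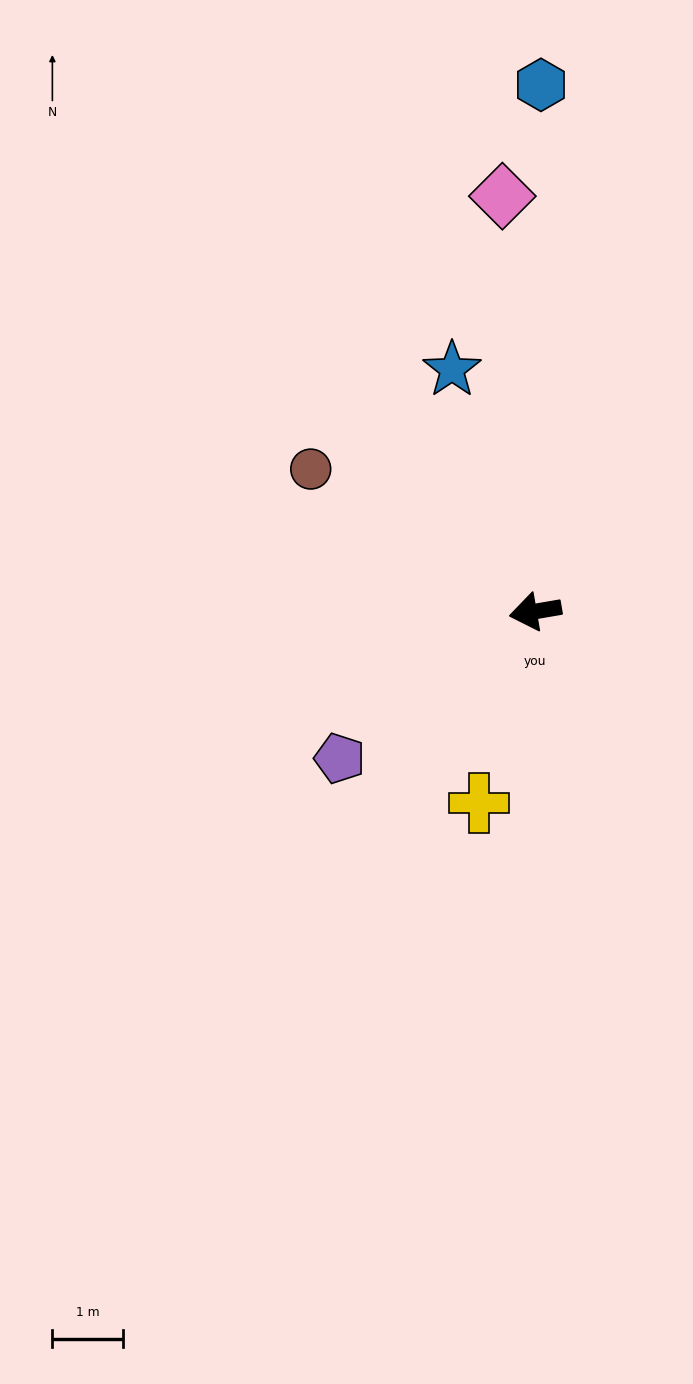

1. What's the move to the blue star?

turn right 81°, forward 3.6 m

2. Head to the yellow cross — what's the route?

turn left 64°, forward 2.8 m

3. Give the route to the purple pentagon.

turn left 27°, forward 3.4 m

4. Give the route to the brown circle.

turn right 42°, forward 3.7 m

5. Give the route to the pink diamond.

turn right 95°, forward 5.9 m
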